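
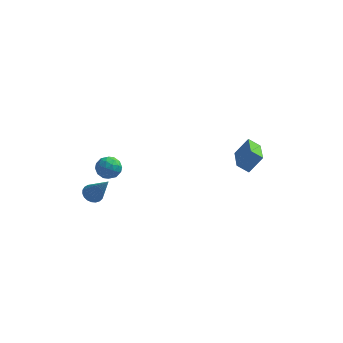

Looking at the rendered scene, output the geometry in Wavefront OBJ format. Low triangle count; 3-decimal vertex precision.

v 3.871 1.256 -0.937
v 3.177 1.244 -0.446
v 3.442 3.192 -1.495
v 2.748 3.18 -1.004
v 4.572 1.7 0.064
v 3.878 1.688 0.555
v 4.143 3.636 -0.494
v 3.449 3.624 -0.003
v -3.339 -0.6 0.731
v -2.82 -0.947 0.249
v -4.3 -1.093 0.051
v -3.781 -1.44 -0.431
v -3.856 -1.69 0.314
v -3.262 -1.385 0.734
v -3.858 -0.655 -0.434
v -3.264 -0.35 -0.014
v -3.141 -0.981 -0.471
v -3.139 -1.62 -0.009
v -3.981 -0.42 0.309
v -3.979 -1.059 0.771
v -2.996 -0.73 0.55
v -4.124 -1.31 -0.25
v -4.169 -1.457 0.188
v -3.863 -1.661 -0.095
v -3.255 -0.987 0.834
v -2.95 -1.191 0.551
v -3.559 -1.628 0.589
v -4.17 -0.849 -0.251
v -3.865 -1.053 -0.534
v -3.257 -0.379 0.395
v -2.951 -0.583 0.112
v -3.561 -0.412 -0.289
v -2.879 -0.954 -0.157
v -3.443 -1.244 -0.556
v -3.489 -0.783 -0.558
v -3.14 -0.604 -0.311
v -2.878 -1.33 0.115
v -3.442 -1.62 -0.285
v -3.486 -1.766 0.153
v -3.137 -1.587 0.4
v -3.066 -1.35 -0.308
v -3.678 -0.42 0.585
v -4.242 -0.71 0.185
v -3.983 -0.453 -0.1
v -3.634 -0.274 0.147
v -3.677 -0.796 0.856
v -4.241 -1.086 0.457
v -3.98 -1.436 0.611
v -3.631 -1.257 0.858
v -4.054 -0.69 0.608
v -4.137 -2.404 -1.019
v -3.7 -2.674 -1.383
v -3.103 -3.016 0.679
v -3.604 -2.432 -1.354
v -3.601 -2.185 -1.267
v -3.69 -1.976 -1.137
v -3.856 -1.84 -0.986
v -4.072 -1.803 -0.842
v -4.298 -1.869 -0.728
v -4.497 -2.027 -0.664
v -4.633 -2.251 -0.662
v -4.684 -2.501 -0.721
v -4.64 -2.734 -0.832
v -4.509 -2.91 -0.975
v -4.314 -2.999 -1.126
v -4.088 -2.984 -1.258
v -3.871 -2.87 -1.349
f 2 4 1
f 5 2 1
f 1 4 3
f 3 5 1
f 2 8 4
f 6 2 5
f 6 8 2
f 4 8 3
f 7 5 3
f 3 8 7
f 7 6 5
f 8 6 7
f 9 46 25
f 46 20 49
f 25 49 14
f 46 49 25
f 9 25 21
f 25 14 26
f 21 26 10
f 25 26 21
f 9 21 30
f 21 10 31
f 30 31 16
f 21 31 30
f 9 30 42
f 30 16 45
f 42 45 19
f 30 45 42
f 9 42 46
f 42 19 50
f 46 50 20
f 42 50 46
f 10 26 37
f 26 14 40
f 37 40 18
f 26 40 37
f 14 49 27
f 49 20 48
f 27 48 13
f 49 48 27
f 20 50 47
f 50 19 43
f 47 43 11
f 50 43 47
f 19 45 44
f 45 16 32
f 44 32 15
f 45 32 44
f 16 31 36
f 31 10 33
f 36 33 17
f 31 33 36
f 12 38 24
f 38 18 39
f 24 39 13
f 38 39 24
f 12 24 22
f 24 13 23
f 22 23 11
f 24 23 22
f 12 22 29
f 22 11 28
f 29 28 15
f 22 28 29
f 12 29 34
f 29 15 35
f 34 35 17
f 29 35 34
f 12 34 38
f 34 17 41
f 38 41 18
f 34 41 38
f 13 39 27
f 39 18 40
f 27 40 14
f 39 40 27
f 11 23 47
f 23 13 48
f 47 48 20
f 23 48 47
f 15 28 44
f 28 11 43
f 44 43 19
f 28 43 44
f 17 35 36
f 35 15 32
f 36 32 16
f 35 32 36
f 18 41 37
f 41 17 33
f 37 33 10
f 41 33 37
f 52 51 54
f 52 54 53
f 54 51 55
f 54 55 53
f 55 51 56
f 55 56 53
f 56 51 57
f 56 57 53
f 57 51 58
f 57 58 53
f 58 51 59
f 58 59 53
f 59 51 60
f 59 60 53
f 60 51 61
f 60 61 53
f 61 51 62
f 61 62 53
f 62 51 63
f 62 63 53
f 63 51 64
f 63 64 53
f 64 51 65
f 64 65 53
f 65 51 66
f 65 66 53
f 66 51 67
f 66 67 53
f 67 51 52
f 67 52 53



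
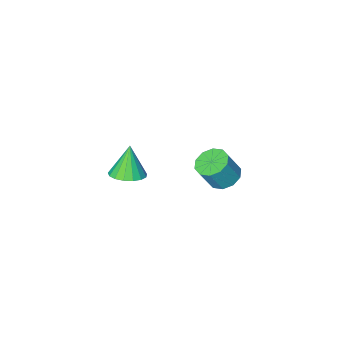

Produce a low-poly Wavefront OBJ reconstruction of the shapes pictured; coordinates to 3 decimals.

v 2.987 -1.016 0.078
v 3.679 -1.49 0.116
v 2.613 -1.444 1.542
v 3.8 -1.132 0.252
v 3.736 -0.747 0.348
v 3.499 -0.424 0.383
v 3.145 -0.236 0.347
v 2.755 -0.227 0.25
v 2.418 -0.398 0.114
v 2.211 -0.712 -0.031
v 2.182 -1.094 -0.15
v 2.338 -1.459 -0.217
v 2.641 -1.722 -0.217
v 3.025 -1.824 -0.149
v 3.399 -1.74 -0.029
v -2.861 -2.583 -4.193
v -2.152 -2.879 -4.58
v -1.491 -2.952 -3.314
v -2.199 -2.657 -2.927
v -2.122 -2.348 -4.565
v -1.461 -2.422 -3.299
v -2.374 -1.908 -4.408
v -1.713 -1.981 -3.142
v -2.812 -1.725 -4.169
v -2.151 -1.798 -2.903
v -3.269 -1.87 -3.939
v -2.607 -1.944 -2.673
v -3.569 -2.288 -3.806
v -2.908 -2.361 -2.54
v -3.599 -2.818 -3.821
v -2.938 -2.892 -2.555
v -3.347 -3.259 -3.978
v -2.686 -3.332 -2.712
v -2.909 -3.442 -4.217
v -2.248 -3.515 -2.951
v -2.453 -3.296 -4.447
v -1.791 -3.37 -3.181
f 2 1 4
f 2 4 3
f 4 1 5
f 4 5 3
f 5 1 6
f 5 6 3
f 6 1 7
f 6 7 3
f 7 1 8
f 7 8 3
f 8 1 9
f 8 9 3
f 9 1 10
f 9 10 3
f 10 1 11
f 10 11 3
f 11 1 12
f 11 12 3
f 12 1 13
f 12 13 3
f 13 1 14
f 13 14 3
f 14 1 15
f 14 15 3
f 15 1 2
f 15 2 3
f 17 16 20
f 17 20 18
f 18 20 21
f 18 21 19
f 20 16 22
f 20 22 21
f 21 22 23
f 21 23 19
f 22 16 24
f 22 24 23
f 23 24 25
f 23 25 19
f 24 16 26
f 24 26 25
f 25 26 27
f 25 27 19
f 26 16 28
f 26 28 27
f 27 28 29
f 27 29 19
f 28 16 30
f 28 30 29
f 29 30 31
f 29 31 19
f 30 16 32
f 30 32 31
f 31 32 33
f 31 33 19
f 32 16 34
f 32 34 33
f 33 34 35
f 33 35 19
f 34 16 36
f 34 36 35
f 35 36 37
f 35 37 19
f 36 16 17
f 36 17 37
f 37 17 18
f 37 18 19



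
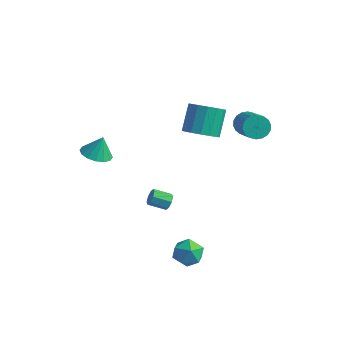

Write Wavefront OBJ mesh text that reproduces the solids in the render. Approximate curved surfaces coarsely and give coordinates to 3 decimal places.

v 0.317 0.451 -2.113
v 0.653 0.223 -1.773
v -0.181 -0.34 -1.327
v -0.517 -0.111 -1.667
v 0.497 0.568 -1.628
v -0.337 0.006 -1.183
v 0.235 0.845 -1.768
v -0.598 0.283 -1.322
v 0.022 0.891 -2.109
v -0.812 0.329 -1.664
v -0.019 0.68 -2.453
v -0.853 0.117 -2.007
v 0.137 0.334 -2.597
v -0.697 -0.228 -2.152
v 0.398 0.057 -2.458
v -0.435 -0.505 -2.012
v 0.612 0.011 -2.116
v -0.222 -0.551 -1.671
v 2.792 4.277 3.201
v 3.369 4.442 2.703
v 4.745 3.248 3.901
v 4.168 3.083 4.399
v 3.391 4.699 2.934
v 4.767 3.506 4.132
v 3.295 4.873 3.218
v 4.67 3.68 4.417
v 3.098 4.929 3.499
v 4.474 3.735 4.698
v 2.842 4.856 3.721
v 4.217 3.662 4.919
v 2.575 4.668 3.84
v 3.95 3.474 5.038
v 2.352 4.403 3.832
v 3.727 3.209 5.03
v 2.215 4.112 3.699
v 3.591 2.918 4.897
v 2.193 3.854 3.468
v 3.569 2.661 4.666
v 2.29 3.68 3.183
v 3.665 2.487 4.382
v 2.486 3.625 2.902
v 3.862 2.431 4.101
v 2.743 3.698 2.681
v 4.118 2.504 3.879
v 3.01 3.886 2.562
v 4.385 2.692 3.76
v 3.233 4.151 2.57
v 4.608 2.957 3.768
v 0.822 2.722 2.42
v 1.676 2.387 2.908
v 1.333 3.522 4.289
v 0.478 3.858 3.8
v 1.842 2.802 2.608
v 1.498 3.937 3.989
v 1.733 3.196 2.257
v 1.39 4.331 3.638
v 1.381 3.463 1.95
v 1.037 4.598 3.331
v 0.879 3.532 1.769
v 0.535 4.667 3.149
v 0.361 3.383 1.762
v 0.018 4.518 3.142
v -0.033 3.058 1.931
v -0.376 4.193 3.312
v -0.198 2.643 2.231
v -0.542 3.778 3.612
v -0.09 2.249 2.582
v -0.433 3.384 3.963
v 0.263 1.982 2.889
v -0.081 3.117 4.27
v 0.765 1.913 3.071
v 0.421 3.048 4.451
v 1.282 2.062 3.078
v 0.939 3.197 4.458
v -3.186 -1.383 1.655
v -2.27 -1.344 1.497
v -2.994 -0.977 2.865
v -2.436 -0.908 1.377
v -2.803 -0.6 1.332
v -3.272 -0.501 1.373
v -3.718 -0.638 1.49
v -4.022 -0.975 1.651
v -4.102 -1.421 1.814
v -3.936 -1.857 1.933
v -3.569 -2.166 1.979
v -3.1 -2.265 1.937
v -2.654 -2.127 1.821
v -2.35 -1.79 1.659
v 2.292 -1.566 -3.067
v 3.007 -0.924 -3.176
v 3.313 -2.736 -3.264
v 4.028 -2.094 -3.373
v 3.606 -2.207 -2.509
v 2.975 -1.484 -2.388
v 3.345 -2.176 -4.052
v 2.714 -1.453 -3.931
v 3.658 -1.3 -3.784
v 3.819 -1.32 -2.831
v 2.501 -2.34 -3.609
v 2.662 -2.36 -2.656
f 2 1 5
f 2 5 3
f 3 5 6
f 3 6 4
f 5 1 7
f 5 7 6
f 6 7 8
f 6 8 4
f 7 1 9
f 7 9 8
f 8 9 10
f 8 10 4
f 9 1 11
f 9 11 10
f 10 11 12
f 10 12 4
f 11 1 13
f 11 13 12
f 12 13 14
f 12 14 4
f 13 1 15
f 13 15 14
f 14 15 16
f 14 16 4
f 15 1 17
f 15 17 16
f 16 17 18
f 16 18 4
f 17 1 2
f 17 2 18
f 18 2 3
f 18 3 4
f 20 19 23
f 20 23 21
f 21 23 24
f 21 24 22
f 23 19 25
f 23 25 24
f 24 25 26
f 24 26 22
f 25 19 27
f 25 27 26
f 26 27 28
f 26 28 22
f 27 19 29
f 27 29 28
f 28 29 30
f 28 30 22
f 29 19 31
f 29 31 30
f 30 31 32
f 30 32 22
f 31 19 33
f 31 33 32
f 32 33 34
f 32 34 22
f 33 19 35
f 33 35 34
f 34 35 36
f 34 36 22
f 35 19 37
f 35 37 36
f 36 37 38
f 36 38 22
f 37 19 39
f 37 39 38
f 38 39 40
f 38 40 22
f 39 19 41
f 39 41 40
f 40 41 42
f 40 42 22
f 41 19 43
f 41 43 42
f 42 43 44
f 42 44 22
f 43 19 45
f 43 45 44
f 44 45 46
f 44 46 22
f 45 19 47
f 45 47 46
f 46 47 48
f 46 48 22
f 47 19 20
f 47 20 48
f 48 20 21
f 48 21 22
f 50 49 53
f 50 53 51
f 51 53 54
f 51 54 52
f 53 49 55
f 53 55 54
f 54 55 56
f 54 56 52
f 55 49 57
f 55 57 56
f 56 57 58
f 56 58 52
f 57 49 59
f 57 59 58
f 58 59 60
f 58 60 52
f 59 49 61
f 59 61 60
f 60 61 62
f 60 62 52
f 61 49 63
f 61 63 62
f 62 63 64
f 62 64 52
f 63 49 65
f 63 65 64
f 64 65 66
f 64 66 52
f 65 49 67
f 65 67 66
f 66 67 68
f 66 68 52
f 67 49 69
f 67 69 68
f 68 69 70
f 68 70 52
f 69 49 71
f 69 71 70
f 70 71 72
f 70 72 52
f 71 49 73
f 71 73 72
f 72 73 74
f 72 74 52
f 73 49 50
f 73 50 74
f 74 50 51
f 74 51 52
f 76 75 78
f 76 78 77
f 78 75 79
f 78 79 77
f 79 75 80
f 79 80 77
f 80 75 81
f 80 81 77
f 81 75 82
f 81 82 77
f 82 75 83
f 82 83 77
f 83 75 84
f 83 84 77
f 84 75 85
f 84 85 77
f 85 75 86
f 85 86 77
f 86 75 87
f 86 87 77
f 87 75 88
f 87 88 77
f 88 75 76
f 88 76 77
f 89 100 94
f 89 94 90
f 89 90 96
f 89 96 99
f 89 99 100
f 90 94 98
f 94 100 93
f 100 99 91
f 99 96 95
f 96 90 97
f 92 98 93
f 92 93 91
f 92 91 95
f 92 95 97
f 92 97 98
f 93 98 94
f 91 93 100
f 95 91 99
f 97 95 96
f 98 97 90



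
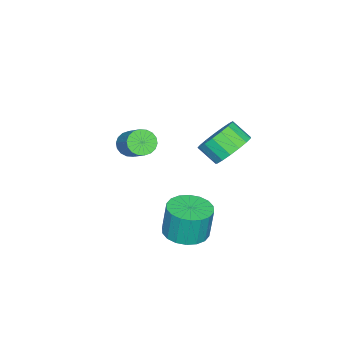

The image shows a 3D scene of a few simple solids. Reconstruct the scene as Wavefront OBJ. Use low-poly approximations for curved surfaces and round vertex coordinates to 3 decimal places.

v 0.985 4.358 2.117
v 1.826 4.627 2.517
v 1.776 3.792 3.184
v 0.935 3.522 2.783
v 1.506 4.849 2.771
v 1.456 4.013 3.438
v 1.067 4.958 2.874
v 1.017 4.122 3.541
v 0.609 4.929 2.804
v 0.559 4.094 3.471
v 0.237 4.77 2.577
v 0.187 3.935 3.243
v 0.037 4.516 2.244
v -0.014 3.681 2.91
v 0.053 4.226 1.882
v 0.003 3.391 2.548
v 0.283 3.966 1.573
v 0.233 3.131 2.24
v 0.674 3.796 1.389
v 0.624 2.961 2.056
v 1.136 3.754 1.372
v 1.086 2.919 2.039
v 1.564 3.851 1.526
v 1.514 3.016 2.192
v 1.859 4.064 1.814
v 1.808 3.228 2.481
v 1.953 4.344 2.172
v 1.903 3.509 2.839
v 1.577 2.526 -3.25
v 2.494 2.138 -3.165
v 2.421 2.306 -1.605
v 1.503 2.694 -1.69
v 2.575 2.574 -3.208
v 2.501 2.741 -1.648
v 2.457 3 -3.259
v 2.384 3.167 -1.7
v 2.166 3.333 -3.308
v 2.092 3.5 -1.749
v 1.757 3.505 -3.346
v 1.684 3.673 -1.787
v 1.313 3.484 -3.365
v 1.239 3.651 -1.806
v 0.921 3.273 -3.361
v 0.848 3.44 -1.801
v 0.659 2.914 -3.335
v 0.586 3.082 -1.775
v 0.579 2.479 -3.292
v 0.505 2.646 -1.732
v 0.696 2.053 -3.24
v 0.623 2.22 -1.681
v 0.988 1.72 -3.191
v 0.914 1.887 -1.632
v 1.396 1.547 -3.153
v 1.323 1.715 -1.594
v 1.841 1.569 -3.134
v 1.767 1.736 -1.575
v 2.232 1.78 -3.139
v 2.159 1.947 -1.579
v -0.307 -1.013 -0.153
v 0.001 -0.743 -0.683
v 0.815 0.223 0.282
v 0.507 -0.047 0.813
v -0.24 -0.571 -0.652
v 0.573 0.396 0.314
v -0.495 -0.487 -0.521
v 0.319 0.48 0.444
v -0.712 -0.507 -0.318
v 0.101 0.46 0.647
v -0.849 -0.627 -0.082
v -0.036 0.34 0.883
v -0.879 -0.824 0.14
v -0.065 0.143 1.105
v -0.795 -1.058 0.304
v 0.018 -0.091 1.269
v -0.615 -1.283 0.378
v 0.199 -0.317 1.343
v -0.373 -1.456 0.346
v 0.44 -0.489 1.312
v -0.119 -1.54 0.216
v 0.695 -0.573 1.181
v 0.099 -1.52 0.013
v 0.912 -0.553 0.978
v 0.236 -1.4 -0.223
v 1.049 -0.433 0.742
v 0.265 -1.203 -0.445
v 1.079 -0.236 0.52
v 0.182 -0.969 -0.609
v 0.995 -0.002 0.356
f 2 1 5
f 2 5 3
f 3 5 6
f 3 6 4
f 5 1 7
f 5 7 6
f 6 7 8
f 6 8 4
f 7 1 9
f 7 9 8
f 8 9 10
f 8 10 4
f 9 1 11
f 9 11 10
f 10 11 12
f 10 12 4
f 11 1 13
f 11 13 12
f 12 13 14
f 12 14 4
f 13 1 15
f 13 15 14
f 14 15 16
f 14 16 4
f 15 1 17
f 15 17 16
f 16 17 18
f 16 18 4
f 17 1 19
f 17 19 18
f 18 19 20
f 18 20 4
f 19 1 21
f 19 21 20
f 20 21 22
f 20 22 4
f 21 1 23
f 21 23 22
f 22 23 24
f 22 24 4
f 23 1 25
f 23 25 24
f 24 25 26
f 24 26 4
f 25 1 27
f 25 27 26
f 26 27 28
f 26 28 4
f 27 1 2
f 27 2 28
f 28 2 3
f 28 3 4
f 30 29 33
f 30 33 31
f 31 33 34
f 31 34 32
f 33 29 35
f 33 35 34
f 34 35 36
f 34 36 32
f 35 29 37
f 35 37 36
f 36 37 38
f 36 38 32
f 37 29 39
f 37 39 38
f 38 39 40
f 38 40 32
f 39 29 41
f 39 41 40
f 40 41 42
f 40 42 32
f 41 29 43
f 41 43 42
f 42 43 44
f 42 44 32
f 43 29 45
f 43 45 44
f 44 45 46
f 44 46 32
f 45 29 47
f 45 47 46
f 46 47 48
f 46 48 32
f 47 29 49
f 47 49 48
f 48 49 50
f 48 50 32
f 49 29 51
f 49 51 50
f 50 51 52
f 50 52 32
f 51 29 53
f 51 53 52
f 52 53 54
f 52 54 32
f 53 29 55
f 53 55 54
f 54 55 56
f 54 56 32
f 55 29 57
f 55 57 56
f 56 57 58
f 56 58 32
f 57 29 30
f 57 30 58
f 58 30 31
f 58 31 32
f 60 59 63
f 60 63 61
f 61 63 64
f 61 64 62
f 63 59 65
f 63 65 64
f 64 65 66
f 64 66 62
f 65 59 67
f 65 67 66
f 66 67 68
f 66 68 62
f 67 59 69
f 67 69 68
f 68 69 70
f 68 70 62
f 69 59 71
f 69 71 70
f 70 71 72
f 70 72 62
f 71 59 73
f 71 73 72
f 72 73 74
f 72 74 62
f 73 59 75
f 73 75 74
f 74 75 76
f 74 76 62
f 75 59 77
f 75 77 76
f 76 77 78
f 76 78 62
f 77 59 79
f 77 79 78
f 78 79 80
f 78 80 62
f 79 59 81
f 79 81 80
f 80 81 82
f 80 82 62
f 81 59 83
f 81 83 82
f 82 83 84
f 82 84 62
f 83 59 85
f 83 85 84
f 84 85 86
f 84 86 62
f 85 59 87
f 85 87 86
f 86 87 88
f 86 88 62
f 87 59 60
f 87 60 88
f 88 60 61
f 88 61 62



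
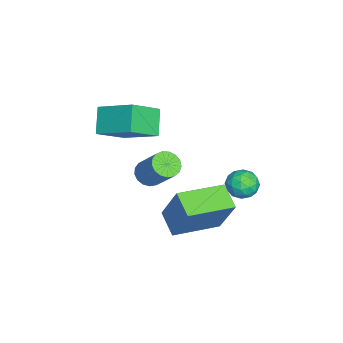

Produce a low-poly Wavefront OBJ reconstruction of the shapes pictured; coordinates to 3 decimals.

v 0.932 2.943 -3.313
v 1.44 2.921 -2.752
v 0.94 1.719 -3.368
v 1.448 1.697 -2.807
v 0.739 1.92 -2.666
v 0.734 2.677 -2.632
v 1.646 1.963 -3.488
v 1.641 2.72 -3.454
v 1.882 2.316 -2.86
v 1.321 2.289 -2.353
v 1.059 2.351 -3.767
v 0.498 2.324 -3.26
v 1.185 3.039 -3.028
v 1.195 1.601 -3.092
v 0.778 1.732 -3.01
v 1.076 1.719 -2.68
v 0.77 2.896 -2.957
v 1.069 2.883 -2.628
v 0.656 2.295 -2.577
v 1.311 1.757 -3.492
v 1.61 1.744 -3.163
v 1.304 2.921 -3.44
v 1.602 2.908 -3.11
v 1.724 2.345 -3.543
v 1.744 2.671 -2.762
v 1.748 1.951 -2.794
v 1.865 2.108 -3.194
v 1.862 2.552 -3.174
v 1.414 2.655 -2.463
v 1.419 1.936 -2.496
v 1.001 2.067 -2.413
v 0.998 2.511 -2.393
v 1.673 2.299 -2.527
v 0.961 2.704 -3.624
v 0.966 1.985 -3.657
v 1.382 2.129 -3.727
v 1.379 2.573 -3.707
v 0.632 2.689 -3.326
v 0.636 1.969 -3.358
v 0.518 2.088 -2.946
v 0.515 2.532 -2.926
v 0.707 2.341 -3.593
v 0.956 -1.553 -3.016
v 1.482 -1.438 -3.398
v 2.25 -0.592 -2.086
v 1.724 -0.707 -1.704
v 1.295 -1.189 -3.45
v 2.063 -0.342 -2.137
v 1.031 -1.023 -3.402
v 1.799 -0.176 -2.09
v 0.749 -0.978 -3.266
v 1.517 -0.132 -1.954
v 0.515 -1.066 -3.072
v 1.283 -0.219 -1.76
v 0.382 -1.264 -2.866
v 1.15 -0.418 -1.554
v 0.38 -1.529 -2.694
v 1.148 -0.683 -1.382
v 0.511 -1.8 -2.596
v 1.278 -0.954 -1.284
v 0.743 -2.014 -2.594
v 1.511 -1.167 -1.282
v 1.024 -2.122 -2.689
v 1.792 -1.276 -1.377
v 1.29 -2.1 -2.858
v 2.058 -1.254 -1.546
v 1.479 -1.953 -3.064
v 2.247 -1.107 -1.752
v 1.548 -1.714 -3.259
v 2.316 -0.868 -1.947
v 0.903 0.92 -4.77
v 1.539 1.624 -2.885
v 1.87 1.498 -5.312
v 2.506 2.202 -3.428
v 2.114 -0.862 -4.512
v 2.75 -0.158 -2.628
v 3.081 -0.284 -5.055
v 3.717 0.42 -3.17
v 0.25 -3.751 0.396
v 0.978 -2.199 1.261
v -0.732 -2.777 -0.523
v -0.004 -1.226 0.343
v 1.204 -3.674 -0.543
v 1.932 -2.123 0.323
v 0.222 -2.701 -1.461
v 0.95 -1.149 -0.596
f 1 38 17
f 38 12 41
f 17 41 6
f 38 41 17
f 1 17 13
f 17 6 18
f 13 18 2
f 17 18 13
f 1 13 22
f 13 2 23
f 22 23 8
f 13 23 22
f 1 22 34
f 22 8 37
f 34 37 11
f 22 37 34
f 1 34 38
f 34 11 42
f 38 42 12
f 34 42 38
f 2 18 29
f 18 6 32
f 29 32 10
f 18 32 29
f 6 41 19
f 41 12 40
f 19 40 5
f 41 40 19
f 12 42 39
f 42 11 35
f 39 35 3
f 42 35 39
f 11 37 36
f 37 8 24
f 36 24 7
f 37 24 36
f 8 23 28
f 23 2 25
f 28 25 9
f 23 25 28
f 4 30 16
f 30 10 31
f 16 31 5
f 30 31 16
f 4 16 14
f 16 5 15
f 14 15 3
f 16 15 14
f 4 14 21
f 14 3 20
f 21 20 7
f 14 20 21
f 4 21 26
f 21 7 27
f 26 27 9
f 21 27 26
f 4 26 30
f 26 9 33
f 30 33 10
f 26 33 30
f 5 31 19
f 31 10 32
f 19 32 6
f 31 32 19
f 3 15 39
f 15 5 40
f 39 40 12
f 15 40 39
f 7 20 36
f 20 3 35
f 36 35 11
f 20 35 36
f 9 27 28
f 27 7 24
f 28 24 8
f 27 24 28
f 10 33 29
f 33 9 25
f 29 25 2
f 33 25 29
f 44 43 47
f 44 47 45
f 45 47 48
f 45 48 46
f 47 43 49
f 47 49 48
f 48 49 50
f 48 50 46
f 49 43 51
f 49 51 50
f 50 51 52
f 50 52 46
f 51 43 53
f 51 53 52
f 52 53 54
f 52 54 46
f 53 43 55
f 53 55 54
f 54 55 56
f 54 56 46
f 55 43 57
f 55 57 56
f 56 57 58
f 56 58 46
f 57 43 59
f 57 59 58
f 58 59 60
f 58 60 46
f 59 43 61
f 59 61 60
f 60 61 62
f 60 62 46
f 61 43 63
f 61 63 62
f 62 63 64
f 62 64 46
f 63 43 65
f 63 65 64
f 64 65 66
f 64 66 46
f 65 43 67
f 65 67 66
f 66 67 68
f 66 68 46
f 67 43 69
f 67 69 68
f 68 69 70
f 68 70 46
f 69 43 44
f 69 44 70
f 70 44 45
f 70 45 46
f 72 74 71
f 75 72 71
f 71 74 73
f 73 75 71
f 72 78 74
f 76 72 75
f 76 78 72
f 74 78 73
f 77 75 73
f 73 78 77
f 77 76 75
f 78 76 77
f 80 82 79
f 83 80 79
f 79 82 81
f 81 83 79
f 80 86 82
f 84 80 83
f 84 86 80
f 82 86 81
f 85 83 81
f 81 86 85
f 85 84 83
f 86 84 85



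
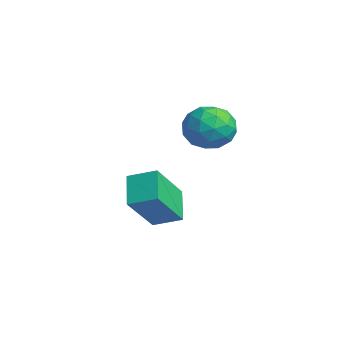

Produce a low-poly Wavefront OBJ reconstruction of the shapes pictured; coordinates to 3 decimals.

v -1.603 1.193 0.141
v -1.011 1.23 0.892
v -0.849 -0.05 -0.392
v -0.257 -0.013 0.359
v -1.175 -0.255 0.484
v -1.64 0.514 0.814
v -0.22 0.666 -0.314
v -0.685 1.435 0.016
v -0.156 0.904 0.611
v -0.746 0.335 1.104
v -1.114 0.845 -0.604
v -1.704 0.276 -0.111
v -1.373 1.321 0.563
v -0.487 -0.141 -0.063
v -1.026 -0.283 0.01
v -0.678 -0.261 0.452
v -1.743 0.9 0.518
v -1.395 0.921 0.959
v -1.491 0.049 0.719
v -0.465 0.259 -0.459
v -0.117 0.28 -0.018
v -1.182 1.441 0.048
v -0.834 1.463 0.49
v -0.369 1.131 -0.219
v -0.522 1.151 0.839
v -0.08 0.42 0.526
v -0.058 0.82 0.131
v -0.331 1.271 0.324
v -0.869 0.816 1.129
v -0.426 0.086 0.816
v -0.966 -0.056 0.89
v -1.239 0.395 1.083
v -0.367 0.625 0.964
v -1.434 1.094 -0.316
v -0.991 0.364 -0.629
v -0.621 0.785 -0.583
v -0.894 1.236 -0.39
v -1.78 0.76 -0.026
v -1.338 0.029 -0.339
v -1.529 -0.091 0.176
v -1.802 0.36 0.369
v -1.493 0.555 -0.464
v -1.81 -1.049 -4.326
v -2.836 -0.707 -3.535
v -1.241 -0.195 -3.959
v -2.267 0.147 -3.167
v -1.053 -2.187 -2.853
v -2.079 -1.845 -2.061
v -0.484 -1.333 -2.485
v -1.51 -0.991 -1.694
f 1 38 17
f 38 12 41
f 17 41 6
f 38 41 17
f 1 17 13
f 17 6 18
f 13 18 2
f 17 18 13
f 1 13 22
f 13 2 23
f 22 23 8
f 13 23 22
f 1 22 34
f 22 8 37
f 34 37 11
f 22 37 34
f 1 34 38
f 34 11 42
f 38 42 12
f 34 42 38
f 2 18 29
f 18 6 32
f 29 32 10
f 18 32 29
f 6 41 19
f 41 12 40
f 19 40 5
f 41 40 19
f 12 42 39
f 42 11 35
f 39 35 3
f 42 35 39
f 11 37 36
f 37 8 24
f 36 24 7
f 37 24 36
f 8 23 28
f 23 2 25
f 28 25 9
f 23 25 28
f 4 30 16
f 30 10 31
f 16 31 5
f 30 31 16
f 4 16 14
f 16 5 15
f 14 15 3
f 16 15 14
f 4 14 21
f 14 3 20
f 21 20 7
f 14 20 21
f 4 21 26
f 21 7 27
f 26 27 9
f 21 27 26
f 4 26 30
f 26 9 33
f 30 33 10
f 26 33 30
f 5 31 19
f 31 10 32
f 19 32 6
f 31 32 19
f 3 15 39
f 15 5 40
f 39 40 12
f 15 40 39
f 7 20 36
f 20 3 35
f 36 35 11
f 20 35 36
f 9 27 28
f 27 7 24
f 28 24 8
f 27 24 28
f 10 33 29
f 33 9 25
f 29 25 2
f 33 25 29
f 44 46 43
f 47 44 43
f 43 46 45
f 45 47 43
f 44 50 46
f 48 44 47
f 48 50 44
f 46 50 45
f 49 47 45
f 45 50 49
f 49 48 47
f 50 48 49



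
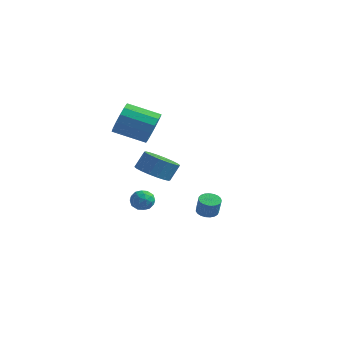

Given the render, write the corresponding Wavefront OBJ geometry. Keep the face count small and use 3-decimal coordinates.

v -3.678 2.125 -3.906
v -3.181 2.542 -4.255
v -2.799 1.498 -3.405
v -2.302 1.915 -3.754
v -2.712 2.203 -3.214
v -3.255 2.591 -3.524
v -2.725 1.449 -4.136
v -3.268 1.837 -4.446
v -2.592 2.125 -4.397
v -2.584 2.591 -3.827
v -3.396 1.449 -3.833
v -3.388 1.915 -3.263
v -3.507 2.389 -4.125
v -2.473 1.651 -3.535
v -2.714 1.821 -3.218
v -2.422 2.066 -3.423
v -3.55 2.417 -3.695
v -3.258 2.663 -3.9
v -2.982 2.463 -3.288
v -2.722 1.377 -3.76
v -2.43 1.623 -3.965
v -3.558 1.974 -4.237
v -3.266 2.219 -4.442
v -2.998 1.577 -4.372
v -2.869 2.389 -4.413
v -2.352 2.02 -4.118
v -2.6 1.746 -4.343
v -2.92 1.974 -4.525
v -2.864 2.662 -4.078
v -2.347 2.294 -3.783
v -2.588 2.463 -3.466
v -2.908 2.691 -3.648
v -2.518 2.417 -4.161
v -3.633 1.746 -3.877
v -3.116 1.378 -3.582
v -3.072 1.349 -4.012
v -3.392 1.577 -4.194
v -3.628 2.02 -3.542
v -3.111 1.651 -3.247
v -3.06 2.066 -3.135
v -3.38 2.294 -3.317
v -3.462 1.623 -3.499
v -0.9 0.186 2.549
v -0.399 -0.102 3.414
v -2.02 -0.874 4.095
v -2.52 -0.586 3.231
v -0.589 0.39 3.521
v -2.21 -0.382 4.202
v -0.862 0.828 3.367
v -2.483 0.056 4.048
v -1.145 1.094 2.994
v -2.766 0.322 3.675
v -1.363 1.116 2.502
v -2.983 0.344 3.183
v -1.456 0.889 2.023
v -3.077 0.117 2.704
v -1.4 0.474 1.685
v -3.021 -0.298 2.366
v -1.21 -0.018 1.578
v -2.831 -0.79 2.259
v -0.937 -0.456 1.732
v -2.558 -1.228 2.413
v -0.654 -0.722 2.105
v -2.275 -1.494 2.786
v -0.437 -0.744 2.597
v -2.057 -1.516 3.278
v -0.343 -0.517 3.076
v -1.964 -1.289 3.757
v 3.081 -0.733 -2.103
v 3.509 -1.086 -2.306
v 3.806 -1.28 -1.339
v 3.379 -0.927 -1.137
v 3.622 -0.868 -2.297
v 3.92 -1.062 -1.33
v 3.642 -0.628 -2.255
v 3.939 -0.821 -1.288
v 3.564 -0.405 -2.186
v 3.862 -0.599 -1.22
v 3.404 -0.239 -2.104
v 3.701 -0.433 -1.137
v 3.187 -0.159 -2.021
v 3.485 -0.352 -1.054
v 2.952 -0.178 -1.952
v 3.25 -0.371 -0.986
v 2.74 -0.293 -1.91
v 3.038 -0.486 -0.943
v 2.586 -0.484 -1.901
v 2.884 -0.677 -0.934
v 2.518 -0.718 -1.927
v 2.816 -0.912 -0.96
v 2.548 -0.955 -1.984
v 2.845 -1.149 -1.017
v 2.669 -1.153 -2.061
v 2.967 -1.347 -1.094
v 2.862 -1.279 -2.145
v 3.16 -1.473 -1.179
v 3.093 -1.311 -2.223
v 3.391 -1.505 -1.256
v 3.321 -1.242 -2.279
v 3.619 -1.436 -1.313
v -1.956 1.507 -1.404
v -0.952 1.183 -1.507
v -0.68 1.709 -0.498
v -1.684 2.033 -0.396
v -0.951 1.601 -1.726
v -0.678 2.127 -0.717
v -1.148 2.001 -1.88
v -0.875 2.527 -0.872
v -1.506 2.302 -1.941
v -1.233 2.828 -0.932
v -1.953 2.446 -1.895
v -1.68 2.972 -0.886
v -2.4 2.404 -1.752
v -2.127 2.931 -0.744
v -2.76 2.185 -1.541
v -2.487 2.711 -0.532
v -2.96 1.831 -1.302
v -2.688 2.357 -0.293
v -2.962 1.413 -1.083
v -2.689 1.939 -0.074
v -2.765 1.013 -0.928
v -2.492 1.539 0.08
v -2.407 0.712 -0.868
v -2.134 1.238 0.141
v -1.96 0.568 -0.914
v -1.687 1.094 0.095
v -1.513 0.609 -1.056
v -1.24 1.136 -0.048
v -1.153 0.829 -1.268
v -0.88 1.355 -0.259
f 1 38 17
f 38 12 41
f 17 41 6
f 38 41 17
f 1 17 13
f 17 6 18
f 13 18 2
f 17 18 13
f 1 13 22
f 13 2 23
f 22 23 8
f 13 23 22
f 1 22 34
f 22 8 37
f 34 37 11
f 22 37 34
f 1 34 38
f 34 11 42
f 38 42 12
f 34 42 38
f 2 18 29
f 18 6 32
f 29 32 10
f 18 32 29
f 6 41 19
f 41 12 40
f 19 40 5
f 41 40 19
f 12 42 39
f 42 11 35
f 39 35 3
f 42 35 39
f 11 37 36
f 37 8 24
f 36 24 7
f 37 24 36
f 8 23 28
f 23 2 25
f 28 25 9
f 23 25 28
f 4 30 16
f 30 10 31
f 16 31 5
f 30 31 16
f 4 16 14
f 16 5 15
f 14 15 3
f 16 15 14
f 4 14 21
f 14 3 20
f 21 20 7
f 14 20 21
f 4 21 26
f 21 7 27
f 26 27 9
f 21 27 26
f 4 26 30
f 26 9 33
f 30 33 10
f 26 33 30
f 5 31 19
f 31 10 32
f 19 32 6
f 31 32 19
f 3 15 39
f 15 5 40
f 39 40 12
f 15 40 39
f 7 20 36
f 20 3 35
f 36 35 11
f 20 35 36
f 9 27 28
f 27 7 24
f 28 24 8
f 27 24 28
f 10 33 29
f 33 9 25
f 29 25 2
f 33 25 29
f 44 43 47
f 44 47 45
f 45 47 48
f 45 48 46
f 47 43 49
f 47 49 48
f 48 49 50
f 48 50 46
f 49 43 51
f 49 51 50
f 50 51 52
f 50 52 46
f 51 43 53
f 51 53 52
f 52 53 54
f 52 54 46
f 53 43 55
f 53 55 54
f 54 55 56
f 54 56 46
f 55 43 57
f 55 57 56
f 56 57 58
f 56 58 46
f 57 43 59
f 57 59 58
f 58 59 60
f 58 60 46
f 59 43 61
f 59 61 60
f 60 61 62
f 60 62 46
f 61 43 63
f 61 63 62
f 62 63 64
f 62 64 46
f 63 43 65
f 63 65 64
f 64 65 66
f 64 66 46
f 65 43 67
f 65 67 66
f 66 67 68
f 66 68 46
f 67 43 44
f 67 44 68
f 68 44 45
f 68 45 46
f 70 69 73
f 70 73 71
f 71 73 74
f 71 74 72
f 73 69 75
f 73 75 74
f 74 75 76
f 74 76 72
f 75 69 77
f 75 77 76
f 76 77 78
f 76 78 72
f 77 69 79
f 77 79 78
f 78 79 80
f 78 80 72
f 79 69 81
f 79 81 80
f 80 81 82
f 80 82 72
f 81 69 83
f 81 83 82
f 82 83 84
f 82 84 72
f 83 69 85
f 83 85 84
f 84 85 86
f 84 86 72
f 85 69 87
f 85 87 86
f 86 87 88
f 86 88 72
f 87 69 89
f 87 89 88
f 88 89 90
f 88 90 72
f 89 69 91
f 89 91 90
f 90 91 92
f 90 92 72
f 91 69 93
f 91 93 92
f 92 93 94
f 92 94 72
f 93 69 95
f 93 95 94
f 94 95 96
f 94 96 72
f 95 69 97
f 95 97 96
f 96 97 98
f 96 98 72
f 97 69 99
f 97 99 98
f 98 99 100
f 98 100 72
f 99 69 70
f 99 70 100
f 100 70 71
f 100 71 72
f 102 101 105
f 102 105 103
f 103 105 106
f 103 106 104
f 105 101 107
f 105 107 106
f 106 107 108
f 106 108 104
f 107 101 109
f 107 109 108
f 108 109 110
f 108 110 104
f 109 101 111
f 109 111 110
f 110 111 112
f 110 112 104
f 111 101 113
f 111 113 112
f 112 113 114
f 112 114 104
f 113 101 115
f 113 115 114
f 114 115 116
f 114 116 104
f 115 101 117
f 115 117 116
f 116 117 118
f 116 118 104
f 117 101 119
f 117 119 118
f 118 119 120
f 118 120 104
f 119 101 121
f 119 121 120
f 120 121 122
f 120 122 104
f 121 101 123
f 121 123 122
f 122 123 124
f 122 124 104
f 123 101 125
f 123 125 124
f 124 125 126
f 124 126 104
f 125 101 127
f 125 127 126
f 126 127 128
f 126 128 104
f 127 101 129
f 127 129 128
f 128 129 130
f 128 130 104
f 129 101 102
f 129 102 130
f 130 102 103
f 130 103 104



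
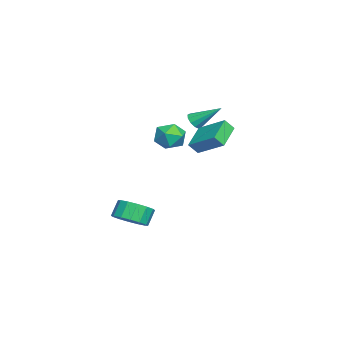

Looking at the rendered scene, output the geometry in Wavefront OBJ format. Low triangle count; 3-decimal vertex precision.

v -0.563 1.114 2.519
v 0.249 1.645 2.393
v 0.171 0.255 3.627
v 0.983 0.786 3.501
v 0.191 1.192 3.908
v -0.262 1.722 3.223
v 0.682 0.178 2.797
v 0.229 0.708 2.112
v 1.018 1.066 2.565
v 0.715 1.693 3.252
v -0.295 0.207 2.768
v -0.598 0.834 3.455
v -2.374 2.158 2.719
v -1.521 3.659 3.689
v -2.549 2.66 2.095
v -1.697 4.161 3.065
v -0.883 1.779 1.995
v -0.031 3.28 2.965
v -1.059 2.281 1.371
v -0.206 3.782 2.341
v 3.847 -0.629 -1.718
v 4.62 -0.936 -1.144
v 4.065 -0.658 -0.248
v 3.293 -0.351 -0.822
v 4.716 -0.431 -1.242
v 4.161 -0.153 -0.346
v 4.579 0.021 -1.466
v 4.024 0.298 -0.57
v 4.246 0.298 -1.759
v 3.691 0.576 -0.863
v 3.806 0.327 -2.04
v 3.251 0.605 -1.144
v 3.378 0.1 -2.235
v 2.823 0.378 -1.339
v 3.075 -0.322 -2.292
v 2.52 -0.044 -1.396
v 2.979 -0.827 -2.194
v 2.424 -0.549 -1.298
v 3.116 -1.278 -1.97
v 2.561 -1.001 -1.074
v 3.449 -1.556 -1.677
v 2.894 -1.278 -0.781
v 3.889 -1.585 -1.396
v 3.334 -1.307 -0.5
v 4.317 -1.358 -1.201
v 3.762 -1.08 -0.305
v -3.574 1.758 2.772
v -3.178 1.454 3.122
v -3.406 3.262 3.888
v -2.983 1.632 2.853
v -3.014 1.858 2.553
v -3.259 2.046 2.336
v -3.624 2.124 2.286
v -3.971 2.063 2.422
v -4.166 1.885 2.691
v -4.135 1.659 2.991
v -3.89 1.47 3.207
v -3.525 1.392 3.257
f 1 12 6
f 1 6 2
f 1 2 8
f 1 8 11
f 1 11 12
f 2 6 10
f 6 12 5
f 12 11 3
f 11 8 7
f 8 2 9
f 4 10 5
f 4 5 3
f 4 3 7
f 4 7 9
f 4 9 10
f 5 10 6
f 3 5 12
f 7 3 11
f 9 7 8
f 10 9 2
f 14 16 13
f 17 14 13
f 13 16 15
f 15 17 13
f 14 20 16
f 18 14 17
f 18 20 14
f 16 20 15
f 19 17 15
f 15 20 19
f 19 18 17
f 20 18 19
f 22 21 25
f 22 25 23
f 23 25 26
f 23 26 24
f 25 21 27
f 25 27 26
f 26 27 28
f 26 28 24
f 27 21 29
f 27 29 28
f 28 29 30
f 28 30 24
f 29 21 31
f 29 31 30
f 30 31 32
f 30 32 24
f 31 21 33
f 31 33 32
f 32 33 34
f 32 34 24
f 33 21 35
f 33 35 34
f 34 35 36
f 34 36 24
f 35 21 37
f 35 37 36
f 36 37 38
f 36 38 24
f 37 21 39
f 37 39 38
f 38 39 40
f 38 40 24
f 39 21 41
f 39 41 40
f 40 41 42
f 40 42 24
f 41 21 43
f 41 43 42
f 42 43 44
f 42 44 24
f 43 21 45
f 43 45 44
f 44 45 46
f 44 46 24
f 45 21 22
f 45 22 46
f 46 22 23
f 46 23 24
f 48 47 50
f 48 50 49
f 50 47 51
f 50 51 49
f 51 47 52
f 51 52 49
f 52 47 53
f 52 53 49
f 53 47 54
f 53 54 49
f 54 47 55
f 54 55 49
f 55 47 56
f 55 56 49
f 56 47 57
f 56 57 49
f 57 47 58
f 57 58 49
f 58 47 48
f 58 48 49



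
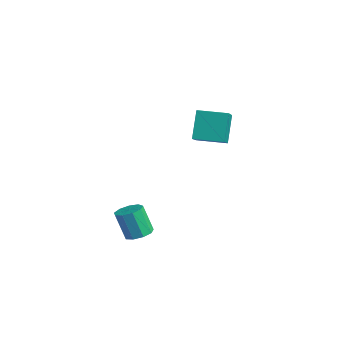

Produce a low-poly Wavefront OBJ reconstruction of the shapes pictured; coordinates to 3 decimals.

v -1.956 1.655 1.912
v -2.536 2.293 3.307
v -0.963 2.736 1.831
v -1.543 3.374 3.226
v -0.617 0.506 2.994
v -1.197 1.144 4.389
v 0.376 1.587 2.913
v -0.204 2.225 4.308
v 0.776 -3.265 -1.198
v 1.168 -3.818 -1.149
v 0.676 -4.049 0.206
v 0.284 -3.495 0.158
v 1.402 -3.444 -1.001
v 0.91 -3.675 0.354
v 1.342 -2.986 -0.945
v 0.85 -3.217 0.411
v 1.018 -2.659 -1.007
v 0.526 -2.889 0.349
v 0.58 -2.615 -1.158
v 0.088 -2.845 0.197
v 0.234 -2.875 -1.328
v -0.258 -3.106 0.027
v 0.142 -3.317 -1.437
v -0.35 -3.548 -0.082
v 0.346 -3.735 -1.434
v -0.146 -3.966 -0.079
v 0.751 -3.933 -1.32
v 0.259 -4.164 0.035
f 2 4 1
f 5 2 1
f 1 4 3
f 3 5 1
f 2 8 4
f 6 2 5
f 6 8 2
f 4 8 3
f 7 5 3
f 3 8 7
f 7 6 5
f 8 6 7
f 10 9 13
f 10 13 11
f 11 13 14
f 11 14 12
f 13 9 15
f 13 15 14
f 14 15 16
f 14 16 12
f 15 9 17
f 15 17 16
f 16 17 18
f 16 18 12
f 17 9 19
f 17 19 18
f 18 19 20
f 18 20 12
f 19 9 21
f 19 21 20
f 20 21 22
f 20 22 12
f 21 9 23
f 21 23 22
f 22 23 24
f 22 24 12
f 23 9 25
f 23 25 24
f 24 25 26
f 24 26 12
f 25 9 27
f 25 27 26
f 26 27 28
f 26 28 12
f 27 9 10
f 27 10 28
f 28 10 11
f 28 11 12



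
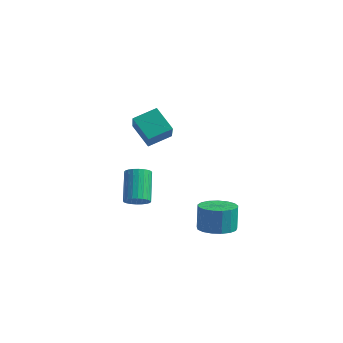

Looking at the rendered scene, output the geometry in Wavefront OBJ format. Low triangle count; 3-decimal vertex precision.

v -3.182 1.796 0.411
v -1.865 0.718 1.554
v -2.72 2.949 0.966
v -1.403 1.871 2.109
v -2.117 1.909 -0.709
v -0.8 0.831 0.434
v -1.655 3.062 -0.154
v -0.338 1.984 0.989
v -0.547 -0.131 -3.442
v -0.115 -0.441 -3.018
v -1.002 0.38 -1.514
v -1.433 0.691 -1.938
v 0.014 -0.214 -3.066
v -0.873 0.607 -1.562
v 0.057 0.025 -3.172
v -0.829 0.847 -1.667
v 0.009 0.241 -3.318
v -0.878 1.063 -1.813
v -0.124 0.401 -3.483
v -1.011 1.222 -1.979
v -0.321 0.479 -3.642
v -1.208 1.3 -2.138
v -0.553 0.465 -3.771
v -1.44 1.286 -2.266
v -0.784 0.36 -3.85
v -1.67 1.181 -2.345
v -0.978 0.18 -3.866
v -1.865 1.001 -2.362
v -1.107 -0.047 -3.818
v -1.994 0.774 -2.314
v -1.151 -0.287 -3.713
v -2.037 0.535 -2.208
v -1.102 -0.503 -3.567
v -1.989 0.319 -2.062
v -0.969 -0.662 -3.401
v -1.856 0.159 -1.897
v -0.772 -0.74 -3.242
v -1.659 0.081 -1.738
v -0.54 -0.726 -3.114
v -1.427 0.095 -1.609
v -0.31 -0.621 -3.035
v -1.196 0.2 -1.53
v 3.929 1.039 -4.068
v 4.499 1.811 -4.099
v 4.442 1.912 -2.664
v 3.871 1.141 -2.632
v 4.076 1.986 -4.129
v 4.018 2.087 -2.693
v 3.618 1.944 -4.144
v 3.561 2.046 -2.709
v 3.232 1.696 -4.142
v 3.175 1.797 -2.707
v 3.005 1.296 -4.123
v 2.948 1.398 -2.687
v 2.99 0.838 -4.091
v 2.933 0.94 -2.656
v 3.19 0.426 -4.054
v 3.133 0.527 -2.619
v 3.559 0.155 -4.02
v 3.502 0.256 -2.585
v 4.013 0.086 -3.997
v 3.956 0.187 -2.562
v 4.447 0.235 -3.99
v 4.39 0.337 -2.555
v 4.763 0.569 -4.001
v 4.706 0.67 -2.566
v 4.887 1.011 -4.027
v 4.83 1.112 -2.592
v 4.792 1.459 -4.063
v 4.735 1.56 -2.627
f 2 4 1
f 5 2 1
f 1 4 3
f 3 5 1
f 2 8 4
f 6 2 5
f 6 8 2
f 4 8 3
f 7 5 3
f 3 8 7
f 7 6 5
f 8 6 7
f 10 9 13
f 10 13 11
f 11 13 14
f 11 14 12
f 13 9 15
f 13 15 14
f 14 15 16
f 14 16 12
f 15 9 17
f 15 17 16
f 16 17 18
f 16 18 12
f 17 9 19
f 17 19 18
f 18 19 20
f 18 20 12
f 19 9 21
f 19 21 20
f 20 21 22
f 20 22 12
f 21 9 23
f 21 23 22
f 22 23 24
f 22 24 12
f 23 9 25
f 23 25 24
f 24 25 26
f 24 26 12
f 25 9 27
f 25 27 26
f 26 27 28
f 26 28 12
f 27 9 29
f 27 29 28
f 28 29 30
f 28 30 12
f 29 9 31
f 29 31 30
f 30 31 32
f 30 32 12
f 31 9 33
f 31 33 32
f 32 33 34
f 32 34 12
f 33 9 35
f 33 35 34
f 34 35 36
f 34 36 12
f 35 9 37
f 35 37 36
f 36 37 38
f 36 38 12
f 37 9 39
f 37 39 38
f 38 39 40
f 38 40 12
f 39 9 41
f 39 41 40
f 40 41 42
f 40 42 12
f 41 9 10
f 41 10 42
f 42 10 11
f 42 11 12
f 44 43 47
f 44 47 45
f 45 47 48
f 45 48 46
f 47 43 49
f 47 49 48
f 48 49 50
f 48 50 46
f 49 43 51
f 49 51 50
f 50 51 52
f 50 52 46
f 51 43 53
f 51 53 52
f 52 53 54
f 52 54 46
f 53 43 55
f 53 55 54
f 54 55 56
f 54 56 46
f 55 43 57
f 55 57 56
f 56 57 58
f 56 58 46
f 57 43 59
f 57 59 58
f 58 59 60
f 58 60 46
f 59 43 61
f 59 61 60
f 60 61 62
f 60 62 46
f 61 43 63
f 61 63 62
f 62 63 64
f 62 64 46
f 63 43 65
f 63 65 64
f 64 65 66
f 64 66 46
f 65 43 67
f 65 67 66
f 66 67 68
f 66 68 46
f 67 43 69
f 67 69 68
f 68 69 70
f 68 70 46
f 69 43 44
f 69 44 70
f 70 44 45
f 70 45 46



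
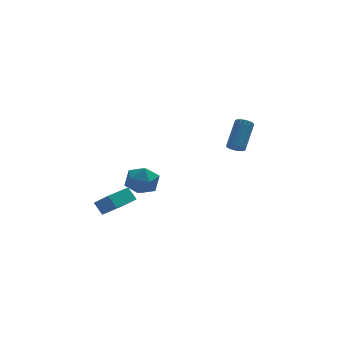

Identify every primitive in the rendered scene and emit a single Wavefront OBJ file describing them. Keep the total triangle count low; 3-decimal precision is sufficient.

v -3.672 0.662 -0.536
v -4.031 1.153 0.167
v -4.292 1.521 -1.452
v -4.651 2.012 -0.749
v -2.369 1.608 -0.531
v -2.728 2.099 0.172
v -2.989 2.467 -1.447
v -3.348 2.958 -0.744
v 3.226 1.74 2.752
v 3.718 1.565 2.612
v 4.525 2.745 3.968
v 4.034 2.92 4.108
v 3.67 1.786 2.448
v 4.477 2.966 3.804
v 3.504 1.995 2.365
v 4.311 3.175 3.721
v 3.263 2.135 2.386
v 4.071 3.315 3.742
v 3.013 2.17 2.505
v 3.82 3.35 3.861
v 2.819 2.09 2.69
v 3.627 3.269 4.046
v 2.735 1.915 2.892
v 3.542 3.095 4.248
v 2.783 1.694 3.056
v 3.59 2.874 4.412
v 2.949 1.485 3.139
v 3.756 2.665 4.495
v 3.189 1.345 3.118
v 3.997 2.525 4.474
v 3.44 1.31 2.999
v 4.247 2.49 4.355
v 3.633 1.391 2.814
v 4.441 2.57 4.17
v -2.902 2.25 0.282
v -2.564 2.675 1.207
v -1.336 1.545 0.033
v -0.998 1.97 0.958
v -1.72 1.178 0.964
v -2.688 1.613 1.118
v -1.212 2.607 0.122
v -2.18 3.042 0.276
v -1.519 2.895 1.108
v -1.834 2.012 1.629
v -2.066 2.208 -0.389
v -2.381 1.325 0.132
f 2 4 1
f 5 2 1
f 1 4 3
f 3 5 1
f 2 8 4
f 6 2 5
f 6 8 2
f 4 8 3
f 7 5 3
f 3 8 7
f 7 6 5
f 8 6 7
f 10 9 13
f 10 13 11
f 11 13 14
f 11 14 12
f 13 9 15
f 13 15 14
f 14 15 16
f 14 16 12
f 15 9 17
f 15 17 16
f 16 17 18
f 16 18 12
f 17 9 19
f 17 19 18
f 18 19 20
f 18 20 12
f 19 9 21
f 19 21 20
f 20 21 22
f 20 22 12
f 21 9 23
f 21 23 22
f 22 23 24
f 22 24 12
f 23 9 25
f 23 25 24
f 24 25 26
f 24 26 12
f 25 9 27
f 25 27 26
f 26 27 28
f 26 28 12
f 27 9 29
f 27 29 28
f 28 29 30
f 28 30 12
f 29 9 31
f 29 31 30
f 30 31 32
f 30 32 12
f 31 9 33
f 31 33 32
f 32 33 34
f 32 34 12
f 33 9 10
f 33 10 34
f 34 10 11
f 34 11 12
f 35 46 40
f 35 40 36
f 35 36 42
f 35 42 45
f 35 45 46
f 36 40 44
f 40 46 39
f 46 45 37
f 45 42 41
f 42 36 43
f 38 44 39
f 38 39 37
f 38 37 41
f 38 41 43
f 38 43 44
f 39 44 40
f 37 39 46
f 41 37 45
f 43 41 42
f 44 43 36



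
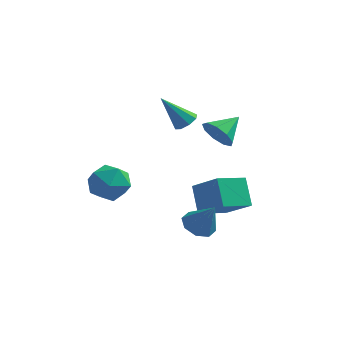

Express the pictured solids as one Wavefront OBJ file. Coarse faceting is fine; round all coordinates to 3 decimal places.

v 0.294 3.286 0.212
v 1.022 3.265 -0.516
v 1.086 4.534 0.968
v 0.506 3.707 -0.704
v -0.109 3.952 -0.463
v -0.536 3.885 0.093
v -0.574 3.538 0.705
v -0.207 3.074 1.087
v 0.395 2.709 1.059
v 0.95 2.614 0.634
v 1.197 2.833 0.012
v 1.006 -2.829 -2.665
v 1.497 -2.062 -2.795
v 1.874 -3.131 -1.175
v 0.907 -1.946 -2.428
v 0.376 -2.347 -2.2
v 0.213 -3.031 -2.244
v 0.516 -3.596 -2.535
v 1.105 -3.712 -2.902
v 1.637 -3.311 -3.13
v 1.799 -2.627 -3.086
v -0.486 1.383 -2.619
v 0.996 0.622 -1.406
v 0.622 2.718 -3.135
v 2.104 1.957 -1.922
v 0.096 0.383 -3.958
v 1.578 -0.378 -2.745
v 1.204 1.718 -4.474
v 2.686 0.957 -3.261
v -1.15 2.602 1.252
v -0.694 2.967 1.657
v -2.39 2.338 2.888
v -1.068 3.286 1.425
v -1.49 3.204 1.091
v -1.712 2.77 0.853
v -1.605 2.237 0.848
v -1.231 1.918 1.08
v -0.809 2 1.413
v -0.587 2.435 1.652
v -3.962 -1.239 -1.251
v -2.953 -1.361 -0.557
v -4.287 -3.199 -1.123
v -3.278 -3.321 -0.429
v -4.266 -2.742 0.019
v -4.066 -1.53 -0.06
v -3.174 -3.03 -1.62
v -2.974 -1.818 -1.699
v -2.466 -2.467 -0.785
v -3.141 -2.289 0.228
v -4.099 -2.271 -1.908
v -4.774 -2.093 -0.895
f 2 1 4
f 2 4 3
f 4 1 5
f 4 5 3
f 5 1 6
f 5 6 3
f 6 1 7
f 6 7 3
f 7 1 8
f 7 8 3
f 8 1 9
f 8 9 3
f 9 1 10
f 9 10 3
f 10 1 11
f 10 11 3
f 11 1 2
f 11 2 3
f 13 12 15
f 13 15 14
f 15 12 16
f 15 16 14
f 16 12 17
f 16 17 14
f 17 12 18
f 17 18 14
f 18 12 19
f 18 19 14
f 19 12 20
f 19 20 14
f 20 12 21
f 20 21 14
f 21 12 13
f 21 13 14
f 23 25 22
f 26 23 22
f 22 25 24
f 24 26 22
f 23 29 25
f 27 23 26
f 27 29 23
f 25 29 24
f 28 26 24
f 24 29 28
f 28 27 26
f 29 27 28
f 31 30 33
f 31 33 32
f 33 30 34
f 33 34 32
f 34 30 35
f 34 35 32
f 35 30 36
f 35 36 32
f 36 30 37
f 36 37 32
f 37 30 38
f 37 38 32
f 38 30 39
f 38 39 32
f 39 30 31
f 39 31 32
f 40 51 45
f 40 45 41
f 40 41 47
f 40 47 50
f 40 50 51
f 41 45 49
f 45 51 44
f 51 50 42
f 50 47 46
f 47 41 48
f 43 49 44
f 43 44 42
f 43 42 46
f 43 46 48
f 43 48 49
f 44 49 45
f 42 44 51
f 46 42 50
f 48 46 47
f 49 48 41



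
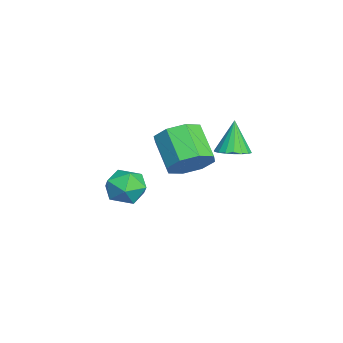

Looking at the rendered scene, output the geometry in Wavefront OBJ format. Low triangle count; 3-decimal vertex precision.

v 0.55 -0.773 0.19
v 1.022 -0.504 0.857
v -0.017 -0.959 1.776
v -0.49 -1.227 1.11
v 0.617 -0.037 0.631
v -0.422 -0.492 1.55
v 0.173 -0.001 0.146
v -0.866 -0.456 1.066
v -0.051 -0.417 -0.312
v -1.09 -0.872 0.607
v 0.077 -1.041 -0.476
v -0.962 -1.496 0.443
v 0.482 -1.508 -0.25
v -0.557 -1.963 0.669
v 0.926 -1.544 0.234
v -0.113 -1.999 1.154
v 1.15 -1.128 0.693
v 0.111 -1.583 1.612
v -3.743 -2.463 -3.543
v -2.957 -2.798 -3.66
v -3.983 -3.382 -2.52
v -3.197 -3.717 -2.637
v -3.283 -2.924 -2.309
v -3.135 -2.356 -2.941
v -3.805 -3.824 -3.239
v -3.657 -3.256 -3.871
v -2.996 -3.639 -3.472
v -2.673 -3.083 -2.897
v -4.267 -3.097 -3.283
v -3.944 -2.541 -2.708
v -1.376 0.603 -0.206
v -0.825 0.35 -0.001
v -1.824 0.657 1.066
v -0.772 0.63 0.005
v -0.84 0.905 -0.03
v -1.013 1.119 -0.1
v -1.258 1.232 -0.192
v -1.527 1.22 -0.286
v -1.765 1.085 -0.364
v -1.927 0.856 -0.411
v -1.979 0.576 -0.418
v -1.912 0.301 -0.382
v -1.739 0.086 -0.312
v -1.494 -0.026 -0.221
v -1.225 -0.014 -0.127
v -0.986 0.12 -0.048
f 2 1 5
f 2 5 3
f 3 5 6
f 3 6 4
f 5 1 7
f 5 7 6
f 6 7 8
f 6 8 4
f 7 1 9
f 7 9 8
f 8 9 10
f 8 10 4
f 9 1 11
f 9 11 10
f 10 11 12
f 10 12 4
f 11 1 13
f 11 13 12
f 12 13 14
f 12 14 4
f 13 1 15
f 13 15 14
f 14 15 16
f 14 16 4
f 15 1 17
f 15 17 16
f 16 17 18
f 16 18 4
f 17 1 2
f 17 2 18
f 18 2 3
f 18 3 4
f 19 30 24
f 19 24 20
f 19 20 26
f 19 26 29
f 19 29 30
f 20 24 28
f 24 30 23
f 30 29 21
f 29 26 25
f 26 20 27
f 22 28 23
f 22 23 21
f 22 21 25
f 22 25 27
f 22 27 28
f 23 28 24
f 21 23 30
f 25 21 29
f 27 25 26
f 28 27 20
f 32 31 34
f 32 34 33
f 34 31 35
f 34 35 33
f 35 31 36
f 35 36 33
f 36 31 37
f 36 37 33
f 37 31 38
f 37 38 33
f 38 31 39
f 38 39 33
f 39 31 40
f 39 40 33
f 40 31 41
f 40 41 33
f 41 31 42
f 41 42 33
f 42 31 43
f 42 43 33
f 43 31 44
f 43 44 33
f 44 31 45
f 44 45 33
f 45 31 46
f 45 46 33
f 46 31 32
f 46 32 33



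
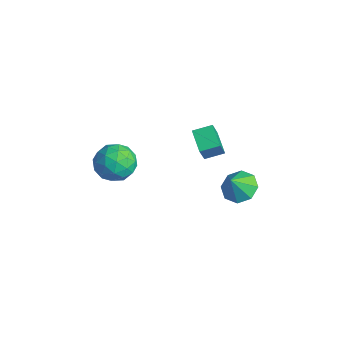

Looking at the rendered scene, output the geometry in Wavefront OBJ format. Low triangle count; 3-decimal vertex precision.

v -0.767 3.413 -4.458
v -1.72 3.64 -4.003
v -0.466 4.205 -4.22
v -1.418 4.432 -3.765
v -0.342 2.908 -3.315
v -1.294 3.135 -2.86
v -0.04 3.7 -3.077
v -0.993 3.927 -2.622
v 0.036 -0.565 -0.852
v 0.729 -0.563 -1.433
v -0.209 -1.977 -1.147
v 0.484 -1.975 -1.728
v 0.638 -1.898 -0.84
v 0.79 -1.025 -0.658
v -0.27 -1.515 -1.922
v -0.118 -0.642 -1.74
v 0.54 -1.151 -2.094
v 1.101 -1.387 -1.426
v -0.581 -1.153 -1.154
v -0.02 -1.389 -0.486
v 0.404 -0.44 -1.117
v 0.116 -2.1 -1.463
v 0.207 -2.054 -0.941
v 0.614 -2.054 -1.283
v 0.439 -0.711 -0.661
v 0.847 -0.711 -1.003
v 0.794 -1.495 -0.654
v -0.327 -1.829 -1.577
v 0.081 -1.829 -1.919
v -0.094 -0.486 -1.297
v 0.313 -0.486 -1.639
v -0.274 -1.045 -1.926
v 0.7 -0.784 -1.847
v 0.556 -1.614 -2.02
v 0.113 -1.344 -2.134
v 0.202 -0.831 -2.027
v 1.03 -0.923 -1.454
v 0.886 -1.753 -1.627
v 0.977 -1.708 -1.106
v 1.066 -1.195 -0.999
v 0.919 -1.269 -1.843
v -0.366 -0.787 -0.953
v -0.51 -1.617 -1.126
v -0.546 -1.345 -1.581
v -0.457 -0.832 -1.474
v -0.036 -0.926 -0.56
v -0.18 -1.756 -0.733
v 0.318 -1.709 -0.553
v 0.407 -1.196 -0.446
v -0.399 -1.271 -0.737
v 2.429 3.029 -3.258
v 2.969 2.593 -3.612
v 2.571 2.511 -2.402
v 3.201 3.08 -3.356
v 2.98 3.537 -3.042
v 2.436 3.697 -2.854
v 1.888 3.465 -2.903
v 1.657 2.979 -3.159
v 1.877 2.521 -3.473
v 2.421 2.362 -3.661
f 2 4 1
f 5 2 1
f 1 4 3
f 3 5 1
f 2 8 4
f 6 2 5
f 6 8 2
f 4 8 3
f 7 5 3
f 3 8 7
f 7 6 5
f 8 6 7
f 9 46 25
f 46 20 49
f 25 49 14
f 46 49 25
f 9 25 21
f 25 14 26
f 21 26 10
f 25 26 21
f 9 21 30
f 21 10 31
f 30 31 16
f 21 31 30
f 9 30 42
f 30 16 45
f 42 45 19
f 30 45 42
f 9 42 46
f 42 19 50
f 46 50 20
f 42 50 46
f 10 26 37
f 26 14 40
f 37 40 18
f 26 40 37
f 14 49 27
f 49 20 48
f 27 48 13
f 49 48 27
f 20 50 47
f 50 19 43
f 47 43 11
f 50 43 47
f 19 45 44
f 45 16 32
f 44 32 15
f 45 32 44
f 16 31 36
f 31 10 33
f 36 33 17
f 31 33 36
f 12 38 24
f 38 18 39
f 24 39 13
f 38 39 24
f 12 24 22
f 24 13 23
f 22 23 11
f 24 23 22
f 12 22 29
f 22 11 28
f 29 28 15
f 22 28 29
f 12 29 34
f 29 15 35
f 34 35 17
f 29 35 34
f 12 34 38
f 34 17 41
f 38 41 18
f 34 41 38
f 13 39 27
f 39 18 40
f 27 40 14
f 39 40 27
f 11 23 47
f 23 13 48
f 47 48 20
f 23 48 47
f 15 28 44
f 28 11 43
f 44 43 19
f 28 43 44
f 17 35 36
f 35 15 32
f 36 32 16
f 35 32 36
f 18 41 37
f 41 17 33
f 37 33 10
f 41 33 37
f 52 51 54
f 52 54 53
f 54 51 55
f 54 55 53
f 55 51 56
f 55 56 53
f 56 51 57
f 56 57 53
f 57 51 58
f 57 58 53
f 58 51 59
f 58 59 53
f 59 51 60
f 59 60 53
f 60 51 52
f 60 52 53



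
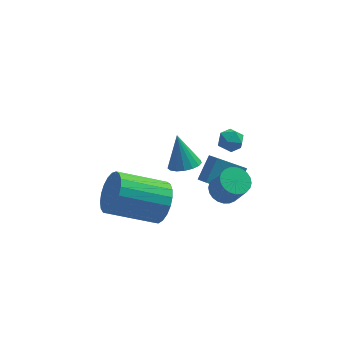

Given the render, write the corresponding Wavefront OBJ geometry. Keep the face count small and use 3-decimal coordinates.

v 2.379 0.329 -3.794
v 2.568 -0.491 -3.15
v 1.209 0.57 -3.144
v 1.398 -0.251 -2.5
v 2.962 1.071 -3.02
v 3.151 0.25 -2.376
v 1.792 1.311 -2.37
v 1.981 0.491 -1.726
v 0.552 -0.152 -1.26
v 1.218 0.026 -1.244
v 0.348 0.492 0.08
v 1.071 0.283 -1.39
v 0.805 0.441 -1.506
v 0.481 0.463 -1.566
v 0.173 0.344 -1.555
v -0.048 0.112 -1.477
v -0.132 -0.181 -1.349
v -0.059 -0.467 -1.201
v 0.153 -0.681 -1.066
v 0.457 -0.773 -0.976
v 0.782 -0.724 -0.95
v 1.055 -0.543 -0.996
v 1.212 -0.272 -1.102
v -0.682 -2.263 -1.298
v -0.333 -2.698 -0.529
v -2.29 -2.613 0.406
v -2.638 -2.177 -0.362
v -0.275 -2.318 -0.441
v -2.231 -2.232 0.494
v -0.287 -1.927 -0.501
v -2.243 -1.842 0.434
v -0.367 -1.595 -0.699
v -2.323 -1.51 0.236
v -0.502 -1.378 -1.001
v -2.458 -1.293 -0.066
v -0.667 -1.314 -1.354
v -2.624 -1.229 -0.418
v -0.836 -1.414 -1.697
v -2.792 -1.329 -0.762
v -0.978 -1.661 -1.971
v -2.934 -1.576 -1.036
v -1.068 -2.012 -2.128
v -3.024 -1.927 -1.193
v -1.092 -2.406 -2.142
v -3.048 -2.321 -1.207
v -1.045 -2.775 -2.01
v -3.001 -2.69 -1.075
v -0.935 -3.056 -1.755
v -2.891 -2.971 -0.82
v -0.781 -3.199 -1.421
v -2.738 -3.114 -0.485
v -0.611 -3.181 -1.065
v -2.567 -3.096 -0.13
v -0.452 -3.004 -0.749
v -2.408 -2.919 0.186
v 2.6 3.334 -3.359
v 3.2 3.336 -3.557
v 2.78 2.484 -2.823
v 3.38 2.486 -3.021
v 3.177 2.93 -2.62
v 3.066 3.455 -2.952
v 2.914 2.365 -3.428
v 2.803 2.89 -3.76
v 3.393 2.737 -3.599
v 3.556 3.087 -3.1
v 2.424 2.733 -3.28
v 2.587 3.083 -2.781
v 1.781 -2.065 -1.094
v 2.297 -1.67 -1.093
v 2.655 -2.139 -0.025
v 2.139 -2.535 -0.026
v 2.125 -1.527 -0.972
v 2.483 -1.997 0.095
v 1.901 -1.467 -0.871
v 2.258 -1.936 0.197
v 1.659 -1.497 -0.803
v 2.016 -1.967 0.265
v 1.435 -1.614 -0.779
v 1.792 -2.084 0.288
v 1.264 -1.8 -0.804
v 1.621 -2.269 0.264
v 1.171 -2.026 -0.872
v 1.529 -2.496 0.195
v 1.172 -2.258 -0.975
v 1.529 -2.728 0.093
v 1.265 -2.461 -1.095
v 1.623 -2.93 -0.027
v 1.437 -2.603 -1.215
v 1.795 -3.073 -0.148
v 1.662 -2.664 -1.317
v 2.019 -3.133 -0.249
v 1.904 -2.633 -1.385
v 2.261 -3.103 -0.317
v 2.128 -2.516 -1.408
v 2.485 -2.986 -0.341
v 2.299 -2.331 -1.384
v 2.656 -2.8 -0.316
v 2.391 -2.104 -1.315
v 2.749 -2.574 -0.248
v 2.391 -1.872 -1.213
v 2.748 -2.342 -0.145
f 2 4 1
f 5 2 1
f 1 4 3
f 3 5 1
f 2 8 4
f 6 2 5
f 6 8 2
f 4 8 3
f 7 5 3
f 3 8 7
f 7 6 5
f 8 6 7
f 10 9 12
f 10 12 11
f 12 9 13
f 12 13 11
f 13 9 14
f 13 14 11
f 14 9 15
f 14 15 11
f 15 9 16
f 15 16 11
f 16 9 17
f 16 17 11
f 17 9 18
f 17 18 11
f 18 9 19
f 18 19 11
f 19 9 20
f 19 20 11
f 20 9 21
f 20 21 11
f 21 9 22
f 21 22 11
f 22 9 23
f 22 23 11
f 23 9 10
f 23 10 11
f 25 24 28
f 25 28 26
f 26 28 29
f 26 29 27
f 28 24 30
f 28 30 29
f 29 30 31
f 29 31 27
f 30 24 32
f 30 32 31
f 31 32 33
f 31 33 27
f 32 24 34
f 32 34 33
f 33 34 35
f 33 35 27
f 34 24 36
f 34 36 35
f 35 36 37
f 35 37 27
f 36 24 38
f 36 38 37
f 37 38 39
f 37 39 27
f 38 24 40
f 38 40 39
f 39 40 41
f 39 41 27
f 40 24 42
f 40 42 41
f 41 42 43
f 41 43 27
f 42 24 44
f 42 44 43
f 43 44 45
f 43 45 27
f 44 24 46
f 44 46 45
f 45 46 47
f 45 47 27
f 46 24 48
f 46 48 47
f 47 48 49
f 47 49 27
f 48 24 50
f 48 50 49
f 49 50 51
f 49 51 27
f 50 24 52
f 50 52 51
f 51 52 53
f 51 53 27
f 52 24 54
f 52 54 53
f 53 54 55
f 53 55 27
f 54 24 25
f 54 25 55
f 55 25 26
f 55 26 27
f 56 67 61
f 56 61 57
f 56 57 63
f 56 63 66
f 56 66 67
f 57 61 65
f 61 67 60
f 67 66 58
f 66 63 62
f 63 57 64
f 59 65 60
f 59 60 58
f 59 58 62
f 59 62 64
f 59 64 65
f 60 65 61
f 58 60 67
f 62 58 66
f 64 62 63
f 65 64 57
f 69 68 72
f 69 72 70
f 70 72 73
f 70 73 71
f 72 68 74
f 72 74 73
f 73 74 75
f 73 75 71
f 74 68 76
f 74 76 75
f 75 76 77
f 75 77 71
f 76 68 78
f 76 78 77
f 77 78 79
f 77 79 71
f 78 68 80
f 78 80 79
f 79 80 81
f 79 81 71
f 80 68 82
f 80 82 81
f 81 82 83
f 81 83 71
f 82 68 84
f 82 84 83
f 83 84 85
f 83 85 71
f 84 68 86
f 84 86 85
f 85 86 87
f 85 87 71
f 86 68 88
f 86 88 87
f 87 88 89
f 87 89 71
f 88 68 90
f 88 90 89
f 89 90 91
f 89 91 71
f 90 68 92
f 90 92 91
f 91 92 93
f 91 93 71
f 92 68 94
f 92 94 93
f 93 94 95
f 93 95 71
f 94 68 96
f 94 96 95
f 95 96 97
f 95 97 71
f 96 68 98
f 96 98 97
f 97 98 99
f 97 99 71
f 98 68 100
f 98 100 99
f 99 100 101
f 99 101 71
f 100 68 69
f 100 69 101
f 101 69 70
f 101 70 71



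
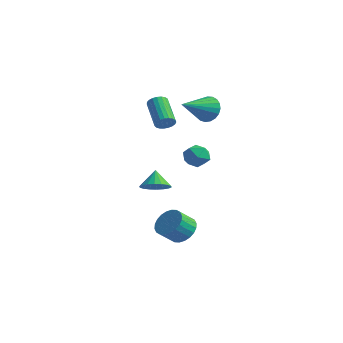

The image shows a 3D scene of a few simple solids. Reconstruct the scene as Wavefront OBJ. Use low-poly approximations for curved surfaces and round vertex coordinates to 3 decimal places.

v 0.067 0.663 -3.963
v 0.712 0.143 -4.362
v 0.499 -0.724 -3.575
v -0.147 -0.203 -3.177
v 0.906 0.318 -4.116
v 0.692 -0.549 -3.329
v 0.972 0.546 -3.847
v 0.758 -0.32 -3.06
v 0.9 0.792 -3.595
v 0.687 -0.074 -2.809
v 0.701 1.019 -3.4
v 0.488 0.152 -2.613
v 0.406 1.191 -3.29
v 0.193 0.324 -2.503
v 0.059 1.283 -3.283
v -0.154 0.416 -2.496
v -0.287 1.28 -3.38
v -0.5 0.414 -2.593
v -0.579 1.184 -3.565
v -0.792 0.317 -2.778
v -0.772 1.009 -3.811
v -0.986 0.142 -3.024
v -0.838 0.78 -4.08
v -1.052 -0.086 -3.293
v -0.767 0.534 -4.331
v -0.98 -0.332 -3.545
v -0.568 0.308 -4.527
v -0.781 -0.559 -3.74
v -0.273 0.136 -4.637
v -0.486 -0.731 -3.85
v 0.074 0.044 -4.644
v -0.139 -0.823 -3.857
v 0.42 0.046 -4.547
v 0.207 -0.82 -3.76
v -1.567 4.255 3.338
v -1.179 4.559 4.079
v -1.633 2.325 4.162
v -1.538 4.604 4.156
v -1.903 4.589 4.091
v -2.209 4.516 3.897
v -2.404 4.398 3.605
v -2.455 4.255 3.268
v -2.352 4.112 2.942
v -2.113 3.994 2.685
v -1.781 3.922 2.54
v -1.411 3.906 2.534
v -1.068 3.951 2.666
v -0.812 4.049 2.915
v -0.686 4.182 3.236
v -0.713 4.328 3.575
v -0.887 4.461 3.873
v -2.473 1.227 -1.756
v -1.689 1.331 -1.419
v -2.947 1.713 -0.804
v -1.742 1.657 -1.612
v -1.941 1.898 -1.834
v -2.244 2.006 -2.04
v -2.593 1.96 -2.19
v -2.919 1.768 -2.254
v -3.155 1.469 -2.22
v -3.257 1.123 -2.094
v -3.203 0.797 -1.9
v -3.005 0.556 -1.679
v -2.701 0.448 -1.472
v -2.352 0.494 -1.322
v -2.027 0.686 -1.258
v -1.79 0.984 -1.293
v -2.826 2.341 2.481
v -2.428 2.699 2.73
v -3.776 3.476 3.768
v -4.174 3.119 3.519
v -2.502 2.831 2.536
v -3.849 3.608 3.574
v -2.631 2.878 2.333
v -3.978 3.655 3.371
v -2.794 2.832 2.155
v -4.141 3.61 3.194
v -2.963 2.702 2.034
v -4.31 3.479 3.072
v -3.108 2.509 1.99
v -4.455 3.286 3.028
v -3.204 2.287 2.031
v -4.551 3.065 3.069
v -3.236 2.075 2.15
v -4.583 2.852 3.188
v -3.196 1.908 2.326
v -4.543 2.686 3.364
v -3.092 1.817 2.528
v -4.44 2.594 3.567
v -2.943 1.816 2.723
v -4.29 2.593 3.761
v -2.773 1.906 2.876
v -4.121 2.683 3.914
v -2.613 2.071 2.96
v -3.96 2.849 3.998
v -2.489 2.283 2.962
v -3.837 3.061 4
v -2.424 2.505 2.88
v -3.771 3.283 3.918
v 0.256 1.425 1.995
v 0.788 1.837 1.527
v 0.492 0.323 1.293
v 1.024 0.735 0.825
v 1.204 0.579 1.61
v 1.058 1.26 2.043
v 0.222 0.9 0.777
v 0.076 1.581 1.21
v 0.767 1.513 0.774
v 1.374 1.314 1.288
v -0.094 0.846 1.532
v 0.513 0.647 2.046
f 2 1 5
f 2 5 3
f 3 5 6
f 3 6 4
f 5 1 7
f 5 7 6
f 6 7 8
f 6 8 4
f 7 1 9
f 7 9 8
f 8 9 10
f 8 10 4
f 9 1 11
f 9 11 10
f 10 11 12
f 10 12 4
f 11 1 13
f 11 13 12
f 12 13 14
f 12 14 4
f 13 1 15
f 13 15 14
f 14 15 16
f 14 16 4
f 15 1 17
f 15 17 16
f 16 17 18
f 16 18 4
f 17 1 19
f 17 19 18
f 18 19 20
f 18 20 4
f 19 1 21
f 19 21 20
f 20 21 22
f 20 22 4
f 21 1 23
f 21 23 22
f 22 23 24
f 22 24 4
f 23 1 25
f 23 25 24
f 24 25 26
f 24 26 4
f 25 1 27
f 25 27 26
f 26 27 28
f 26 28 4
f 27 1 29
f 27 29 28
f 28 29 30
f 28 30 4
f 29 1 31
f 29 31 30
f 30 31 32
f 30 32 4
f 31 1 33
f 31 33 32
f 32 33 34
f 32 34 4
f 33 1 2
f 33 2 34
f 34 2 3
f 34 3 4
f 36 35 38
f 36 38 37
f 38 35 39
f 38 39 37
f 39 35 40
f 39 40 37
f 40 35 41
f 40 41 37
f 41 35 42
f 41 42 37
f 42 35 43
f 42 43 37
f 43 35 44
f 43 44 37
f 44 35 45
f 44 45 37
f 45 35 46
f 45 46 37
f 46 35 47
f 46 47 37
f 47 35 48
f 47 48 37
f 48 35 49
f 48 49 37
f 49 35 50
f 49 50 37
f 50 35 51
f 50 51 37
f 51 35 36
f 51 36 37
f 53 52 55
f 53 55 54
f 55 52 56
f 55 56 54
f 56 52 57
f 56 57 54
f 57 52 58
f 57 58 54
f 58 52 59
f 58 59 54
f 59 52 60
f 59 60 54
f 60 52 61
f 60 61 54
f 61 52 62
f 61 62 54
f 62 52 63
f 62 63 54
f 63 52 64
f 63 64 54
f 64 52 65
f 64 65 54
f 65 52 66
f 65 66 54
f 66 52 67
f 66 67 54
f 67 52 53
f 67 53 54
f 69 68 72
f 69 72 70
f 70 72 73
f 70 73 71
f 72 68 74
f 72 74 73
f 73 74 75
f 73 75 71
f 74 68 76
f 74 76 75
f 75 76 77
f 75 77 71
f 76 68 78
f 76 78 77
f 77 78 79
f 77 79 71
f 78 68 80
f 78 80 79
f 79 80 81
f 79 81 71
f 80 68 82
f 80 82 81
f 81 82 83
f 81 83 71
f 82 68 84
f 82 84 83
f 83 84 85
f 83 85 71
f 84 68 86
f 84 86 85
f 85 86 87
f 85 87 71
f 86 68 88
f 86 88 87
f 87 88 89
f 87 89 71
f 88 68 90
f 88 90 89
f 89 90 91
f 89 91 71
f 90 68 92
f 90 92 91
f 91 92 93
f 91 93 71
f 92 68 94
f 92 94 93
f 93 94 95
f 93 95 71
f 94 68 96
f 94 96 95
f 95 96 97
f 95 97 71
f 96 68 98
f 96 98 97
f 97 98 99
f 97 99 71
f 98 68 69
f 98 69 99
f 99 69 70
f 99 70 71
f 100 111 105
f 100 105 101
f 100 101 107
f 100 107 110
f 100 110 111
f 101 105 109
f 105 111 104
f 111 110 102
f 110 107 106
f 107 101 108
f 103 109 104
f 103 104 102
f 103 102 106
f 103 106 108
f 103 108 109
f 104 109 105
f 102 104 111
f 106 102 110
f 108 106 107
f 109 108 101



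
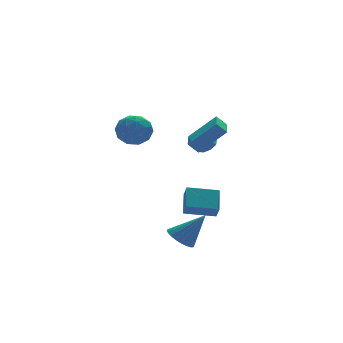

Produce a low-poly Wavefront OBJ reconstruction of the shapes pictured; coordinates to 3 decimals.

v 3.749 2.985 -0.037
v 4.295 2.779 0.35
v 3.131 2.915 0.797
v 4.256 3.256 0.362
v 3.981 3.606 0.187
v 3.597 3.666 -0.093
v 3.284 3.407 -0.346
v 3.189 2.95 -0.455
v 3.356 2.51 -0.368
v 3.707 2.292 -0.126
v 4.077 2.398 0.158
v -2.25 -0.533 3.044
v -1.634 -1.402 2.922
v -3.366 -1.458 3.998
v -2.75 -2.327 3.876
v -2.406 -1.505 4.473
v -1.716 -0.934 3.884
v -3.284 -1.926 3.036
v -2.594 -1.355 2.447
v -2.273 -2.263 2.917
v -1.73 -2.003 3.805
v -3.27 -0.857 3.115
v -2.727 -0.597 4.003
v -1.844 -0.886 2.9
v -3.156 -1.974 4.02
v -2.954 -1.491 4.371
v -2.592 -2.002 4.3
v -1.892 -0.611 3.465
v -1.53 -1.122 3.393
v -1.984 -1.183 4.304
v -3.47 -1.738 3.527
v -3.108 -2.249 3.455
v -2.408 -0.858 2.62
v -2.046 -1.369 2.549
v -3.016 -1.677 2.616
v -1.857 -1.903 2.825
v -2.513 -2.447 3.385
v -2.827 -2.212 2.892
v -2.422 -1.875 2.546
v -1.538 -1.75 3.347
v -2.194 -2.294 3.907
v -1.992 -1.811 4.258
v -1.587 -1.475 3.912
v -1.914 -2.257 3.344
v -2.806 -0.566 3.013
v -3.462 -1.11 3.573
v -3.413 -1.385 3.008
v -3.008 -1.049 2.662
v -2.487 -0.413 3.535
v -3.143 -0.957 4.095
v -2.578 -0.985 4.374
v -2.173 -0.648 4.028
v -3.086 -0.603 3.576
v 0.424 -1.806 2.116
v 1.821 -2.377 3.59
v 1.234 -0.09 2.014
v 2.63 -0.661 3.489
v 0.93 -2.079 1.531
v 2.326 -2.65 3.006
v 1.739 -0.363 1.43
v 3.136 -0.934 2.904
v 1.364 0.483 -3.515
v 1.945 1.691 -2.587
v 1.433 1.027 -4.266
v 2.015 2.235 -3.338
v 3.105 -0.135 -3.802
v 3.687 1.073 -2.874
v 3.175 0.409 -4.553
v 3.756 1.617 -3.625
v -0.696 -3.374 -4.036
v -0.012 -3.6 -4.608
v 0.536 -3.826 -2.384
v 0.051 -3.227 -4.553
v -0.016 -2.879 -4.408
v -0.2 -2.617 -4.199
v -0.47 -2.486 -3.962
v -0.779 -2.508 -3.738
v -1.074 -2.68 -3.565
v -1.303 -2.972 -3.474
v -1.428 -3.334 -3.48
v -1.426 -3.703 -3.582
v -1.297 -4.015 -3.763
v -1.065 -4.216 -3.991
v -0.769 -4.271 -4.227
v -0.461 -4.172 -4.43
v -0.193 -3.935 -4.565
f 2 1 4
f 2 4 3
f 4 1 5
f 4 5 3
f 5 1 6
f 5 6 3
f 6 1 7
f 6 7 3
f 7 1 8
f 7 8 3
f 8 1 9
f 8 9 3
f 9 1 10
f 9 10 3
f 10 1 11
f 10 11 3
f 11 1 2
f 11 2 3
f 12 49 28
f 49 23 52
f 28 52 17
f 49 52 28
f 12 28 24
f 28 17 29
f 24 29 13
f 28 29 24
f 12 24 33
f 24 13 34
f 33 34 19
f 24 34 33
f 12 33 45
f 33 19 48
f 45 48 22
f 33 48 45
f 12 45 49
f 45 22 53
f 49 53 23
f 45 53 49
f 13 29 40
f 29 17 43
f 40 43 21
f 29 43 40
f 17 52 30
f 52 23 51
f 30 51 16
f 52 51 30
f 23 53 50
f 53 22 46
f 50 46 14
f 53 46 50
f 22 48 47
f 48 19 35
f 47 35 18
f 48 35 47
f 19 34 39
f 34 13 36
f 39 36 20
f 34 36 39
f 15 41 27
f 41 21 42
f 27 42 16
f 41 42 27
f 15 27 25
f 27 16 26
f 25 26 14
f 27 26 25
f 15 25 32
f 25 14 31
f 32 31 18
f 25 31 32
f 15 32 37
f 32 18 38
f 37 38 20
f 32 38 37
f 15 37 41
f 37 20 44
f 41 44 21
f 37 44 41
f 16 42 30
f 42 21 43
f 30 43 17
f 42 43 30
f 14 26 50
f 26 16 51
f 50 51 23
f 26 51 50
f 18 31 47
f 31 14 46
f 47 46 22
f 31 46 47
f 20 38 39
f 38 18 35
f 39 35 19
f 38 35 39
f 21 44 40
f 44 20 36
f 40 36 13
f 44 36 40
f 55 57 54
f 58 55 54
f 54 57 56
f 56 58 54
f 55 61 57
f 59 55 58
f 59 61 55
f 57 61 56
f 60 58 56
f 56 61 60
f 60 59 58
f 61 59 60
f 63 65 62
f 66 63 62
f 62 65 64
f 64 66 62
f 63 69 65
f 67 63 66
f 67 69 63
f 65 69 64
f 68 66 64
f 64 69 68
f 68 67 66
f 69 67 68
f 71 70 73
f 71 73 72
f 73 70 74
f 73 74 72
f 74 70 75
f 74 75 72
f 75 70 76
f 75 76 72
f 76 70 77
f 76 77 72
f 77 70 78
f 77 78 72
f 78 70 79
f 78 79 72
f 79 70 80
f 79 80 72
f 80 70 81
f 80 81 72
f 81 70 82
f 81 82 72
f 82 70 83
f 82 83 72
f 83 70 84
f 83 84 72
f 84 70 85
f 84 85 72
f 85 70 86
f 85 86 72
f 86 70 71
f 86 71 72



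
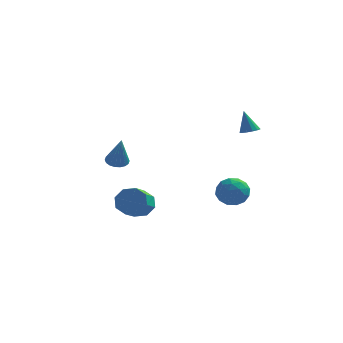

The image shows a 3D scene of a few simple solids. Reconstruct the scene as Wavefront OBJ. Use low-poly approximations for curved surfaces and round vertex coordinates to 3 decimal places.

v 2.954 1.83 1.736
v 3.444 1.855 1.876
v 2.606 2.01 2.924
v 3.364 2.124 1.812
v 3.154 2.299 1.724
v 2.88 2.326 1.64
v 2.63 2.195 1.587
v 2.482 1.948 1.581
v 2.485 1.664 1.624
v 2.636 1.433 1.703
v 2.888 1.328 1.793
v 3.161 1.382 1.864
v 3.368 1.579 1.895
v 1.818 -0.431 -1.229
v 2.276 0.191 -0.823
v 2.784 -0.471 -2.257
v 3.242 0.151 -1.851
v 3.186 -0.647 -1.503
v 2.589 -0.623 -0.867
v 2.471 0.343 -2.213
v 1.874 0.367 -1.577
v 2.68 0.669 -1.431
v 3.121 0.057 -0.992
v 1.939 -0.337 -2.088
v 2.38 -0.949 -1.649
v 1.962 -0.117 -0.935
v 3.098 -0.163 -2.145
v 3.065 -0.633 -1.94
v 3.334 -0.267 -1.701
v 2.146 -0.595 -0.962
v 2.415 -0.229 -0.723
v 2.95 -0.722 -1.123
v 2.645 -0.051 -2.357
v 2.914 0.315 -2.118
v 1.726 -0.013 -1.379
v 1.995 0.353 -1.14
v 2.11 0.442 -1.957
v 2.469 0.53 -1.054
v 3.037 0.507 -1.659
v 2.583 0.619 -1.871
v 2.232 0.634 -1.497
v 2.728 0.171 -0.796
v 3.296 0.147 -1.401
v 3.263 -0.322 -1.196
v 2.912 -0.308 -0.823
v 2.966 0.452 -1.154
v 1.764 -0.427 -1.679
v 2.332 -0.451 -2.284
v 2.148 0.028 -2.257
v 1.797 0.042 -1.884
v 2.023 -0.787 -1.421
v 2.591 -0.81 -2.026
v 2.828 -0.914 -1.583
v 2.477 -0.899 -1.209
v 2.094 -0.732 -1.926
v -3.959 3.431 -1.278
v -3.51 3.839 -1.216
v -3.541 2.729 0.338
v -3.723 3.967 -1.106
v -3.982 3.988 -1.029
v -4.237 3.899 -1.002
v -4.437 3.717 -1.03
v -4.542 3.479 -1.106
v -4.532 3.231 -1.217
v -4.408 3.023 -1.339
v -4.195 2.896 -1.449
v -3.935 2.874 -1.526
v -3.68 2.963 -1.553
v -3.48 3.145 -1.526
v -3.375 3.384 -1.449
v -3.386 3.631 -1.339
v -2.607 2.455 -3.738
v -1.899 2.616 -3.294
v -2.006 1.385 -2.679
v -2.713 1.225 -3.122
v -2.437 2.816 -2.987
v -2.544 1.585 -2.372
v -3.074 2.805 -3.119
v -3.18 1.574 -2.504
v -3.437 2.589 -3.614
v -3.544 1.358 -2.999
v -3.314 2.295 -4.181
v -3.421 1.064 -3.566
v -2.776 2.095 -4.488
v -2.883 0.864 -3.873
v -2.14 2.106 -4.356
v -2.246 0.875 -3.741
v -1.776 2.322 -3.861
v -1.883 1.091 -3.246
f 2 1 4
f 2 4 3
f 4 1 5
f 4 5 3
f 5 1 6
f 5 6 3
f 6 1 7
f 6 7 3
f 7 1 8
f 7 8 3
f 8 1 9
f 8 9 3
f 9 1 10
f 9 10 3
f 10 1 11
f 10 11 3
f 11 1 12
f 11 12 3
f 12 1 13
f 12 13 3
f 13 1 2
f 13 2 3
f 14 51 30
f 51 25 54
f 30 54 19
f 51 54 30
f 14 30 26
f 30 19 31
f 26 31 15
f 30 31 26
f 14 26 35
f 26 15 36
f 35 36 21
f 26 36 35
f 14 35 47
f 35 21 50
f 47 50 24
f 35 50 47
f 14 47 51
f 47 24 55
f 51 55 25
f 47 55 51
f 15 31 42
f 31 19 45
f 42 45 23
f 31 45 42
f 19 54 32
f 54 25 53
f 32 53 18
f 54 53 32
f 25 55 52
f 55 24 48
f 52 48 16
f 55 48 52
f 24 50 49
f 50 21 37
f 49 37 20
f 50 37 49
f 21 36 41
f 36 15 38
f 41 38 22
f 36 38 41
f 17 43 29
f 43 23 44
f 29 44 18
f 43 44 29
f 17 29 27
f 29 18 28
f 27 28 16
f 29 28 27
f 17 27 34
f 27 16 33
f 34 33 20
f 27 33 34
f 17 34 39
f 34 20 40
f 39 40 22
f 34 40 39
f 17 39 43
f 39 22 46
f 43 46 23
f 39 46 43
f 18 44 32
f 44 23 45
f 32 45 19
f 44 45 32
f 16 28 52
f 28 18 53
f 52 53 25
f 28 53 52
f 20 33 49
f 33 16 48
f 49 48 24
f 33 48 49
f 22 40 41
f 40 20 37
f 41 37 21
f 40 37 41
f 23 46 42
f 46 22 38
f 42 38 15
f 46 38 42
f 57 56 59
f 57 59 58
f 59 56 60
f 59 60 58
f 60 56 61
f 60 61 58
f 61 56 62
f 61 62 58
f 62 56 63
f 62 63 58
f 63 56 64
f 63 64 58
f 64 56 65
f 64 65 58
f 65 56 66
f 65 66 58
f 66 56 67
f 66 67 58
f 67 56 68
f 67 68 58
f 68 56 69
f 68 69 58
f 69 56 70
f 69 70 58
f 70 56 71
f 70 71 58
f 71 56 57
f 71 57 58
f 73 72 76
f 73 76 74
f 74 76 77
f 74 77 75
f 76 72 78
f 76 78 77
f 77 78 79
f 77 79 75
f 78 72 80
f 78 80 79
f 79 80 81
f 79 81 75
f 80 72 82
f 80 82 81
f 81 82 83
f 81 83 75
f 82 72 84
f 82 84 83
f 83 84 85
f 83 85 75
f 84 72 86
f 84 86 85
f 85 86 87
f 85 87 75
f 86 72 88
f 86 88 87
f 87 88 89
f 87 89 75
f 88 72 73
f 88 73 89
f 89 73 74
f 89 74 75

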